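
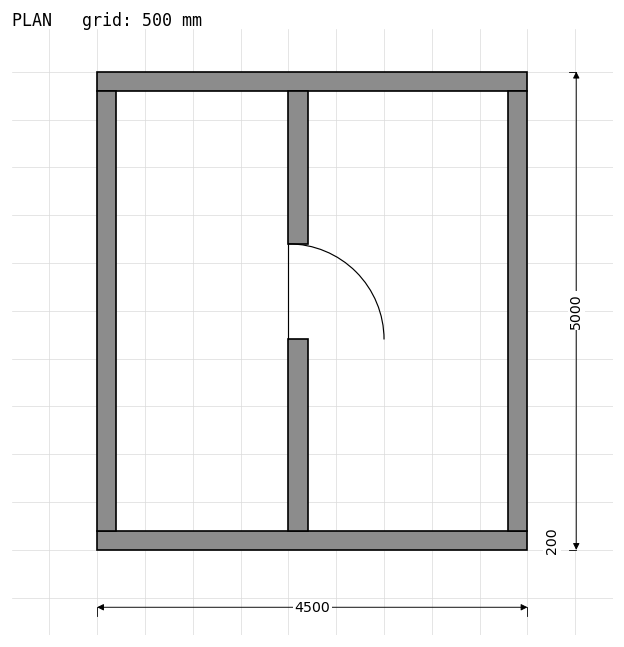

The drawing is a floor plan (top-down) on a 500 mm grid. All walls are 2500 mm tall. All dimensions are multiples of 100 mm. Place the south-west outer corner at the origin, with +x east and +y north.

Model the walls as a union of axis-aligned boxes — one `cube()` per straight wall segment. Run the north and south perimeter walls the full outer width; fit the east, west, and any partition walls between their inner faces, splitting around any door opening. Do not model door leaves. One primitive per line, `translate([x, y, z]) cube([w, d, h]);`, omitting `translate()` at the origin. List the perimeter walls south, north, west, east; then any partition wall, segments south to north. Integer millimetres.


cube([4500, 200, 2500]);
translate([0, 4800, 0]) cube([4500, 200, 2500]);
translate([0, 200, 0]) cube([200, 4600, 2500]);
translate([4300, 200, 0]) cube([200, 4600, 2500]);
translate([2000, 200, 0]) cube([200, 2000, 2500]);
translate([2000, 3200, 0]) cube([200, 1600, 2500]);


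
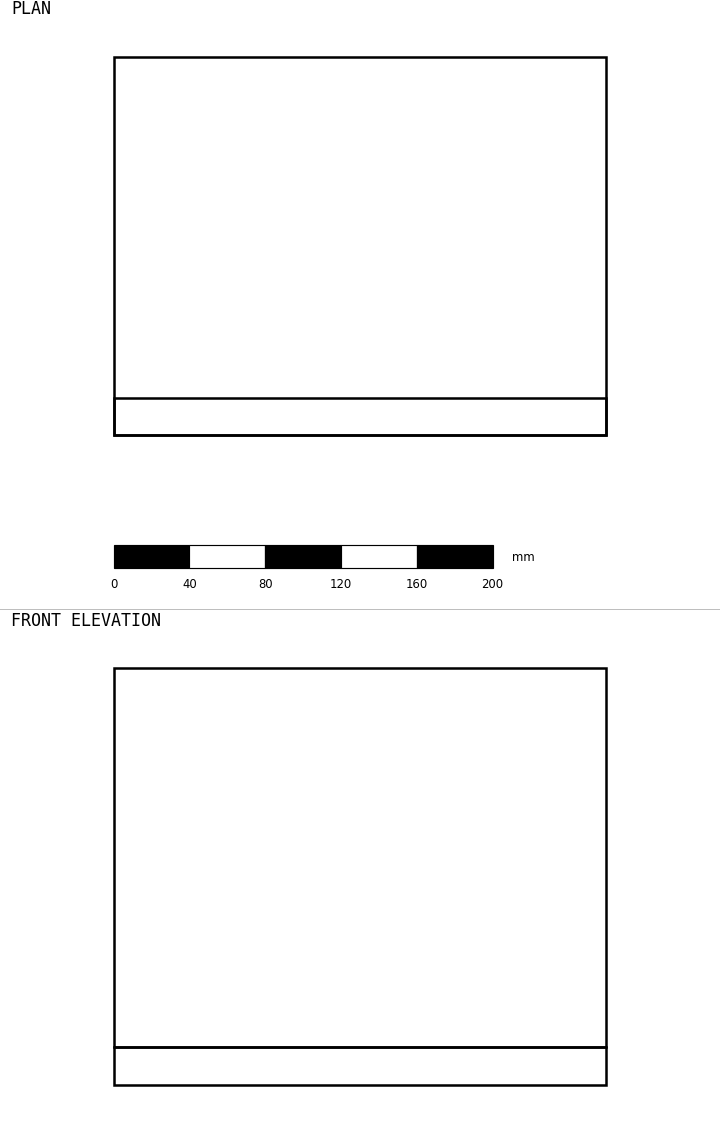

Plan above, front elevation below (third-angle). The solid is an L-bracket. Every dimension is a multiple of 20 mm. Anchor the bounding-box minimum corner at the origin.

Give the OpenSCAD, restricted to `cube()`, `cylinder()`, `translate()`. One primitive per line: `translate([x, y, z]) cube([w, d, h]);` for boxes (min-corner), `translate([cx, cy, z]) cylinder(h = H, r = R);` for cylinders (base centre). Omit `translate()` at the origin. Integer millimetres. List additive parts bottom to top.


cube([260, 200, 20]);
translate([0, 0, 20]) cube([260, 20, 200]);


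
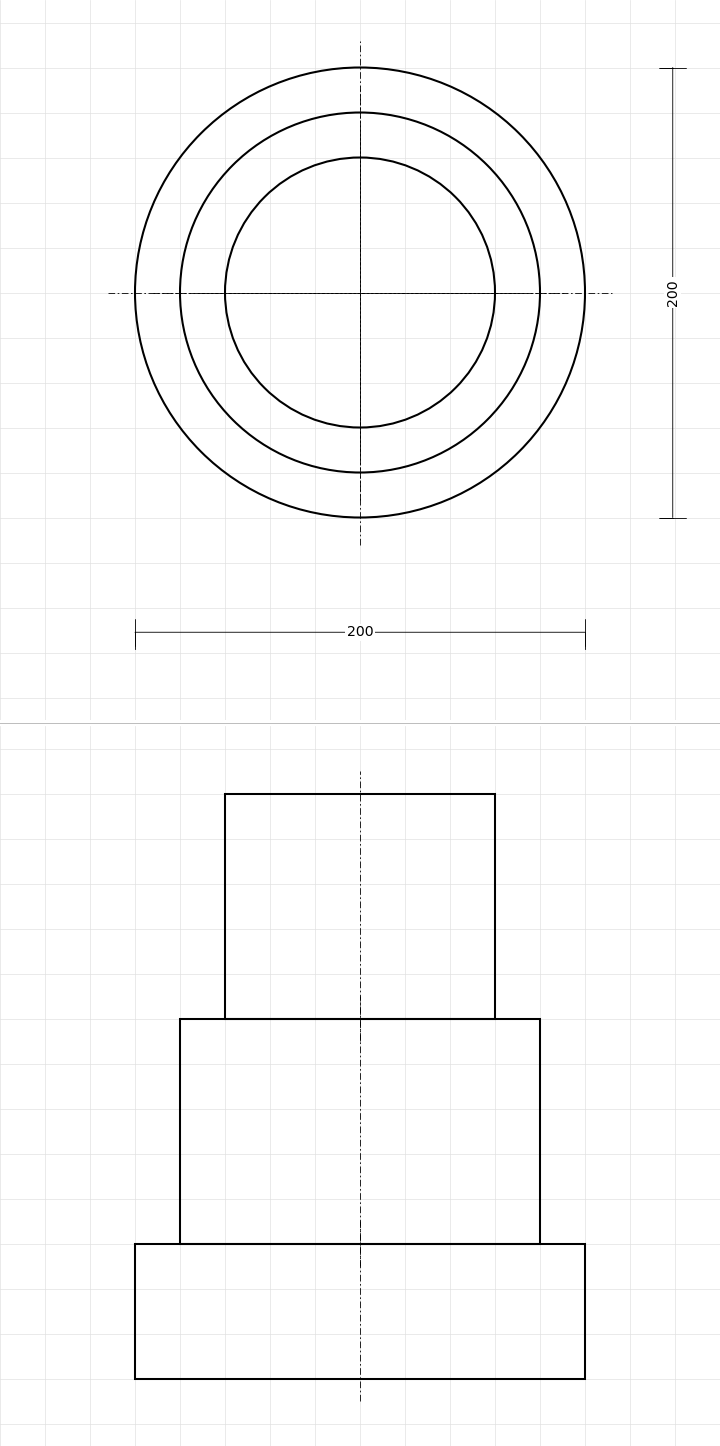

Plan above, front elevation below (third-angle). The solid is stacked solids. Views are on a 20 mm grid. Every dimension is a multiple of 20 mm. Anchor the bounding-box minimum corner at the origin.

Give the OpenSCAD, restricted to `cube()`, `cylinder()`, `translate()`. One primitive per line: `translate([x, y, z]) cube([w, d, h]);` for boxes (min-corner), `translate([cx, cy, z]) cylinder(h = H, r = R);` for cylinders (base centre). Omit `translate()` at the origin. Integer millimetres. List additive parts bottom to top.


translate([100, 100, 0]) cylinder(h = 60, r = 100);
translate([100, 100, 60]) cylinder(h = 100, r = 80);
translate([100, 100, 160]) cylinder(h = 100, r = 60);


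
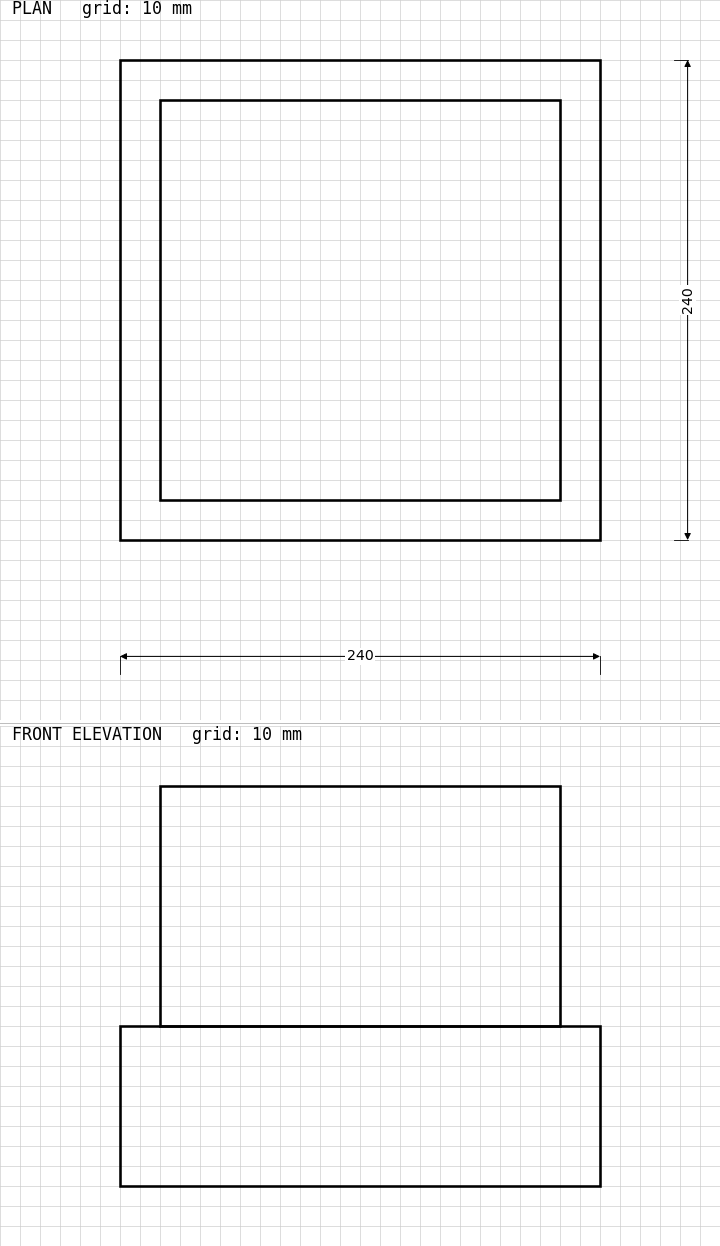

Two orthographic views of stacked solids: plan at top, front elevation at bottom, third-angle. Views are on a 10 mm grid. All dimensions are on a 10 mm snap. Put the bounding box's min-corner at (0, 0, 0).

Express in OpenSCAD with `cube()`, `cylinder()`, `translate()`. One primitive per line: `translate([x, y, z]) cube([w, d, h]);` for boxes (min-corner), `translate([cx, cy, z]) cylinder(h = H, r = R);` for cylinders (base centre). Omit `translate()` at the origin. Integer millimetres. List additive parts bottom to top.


cube([240, 240, 80]);
translate([20, 20, 80]) cube([200, 200, 120]);


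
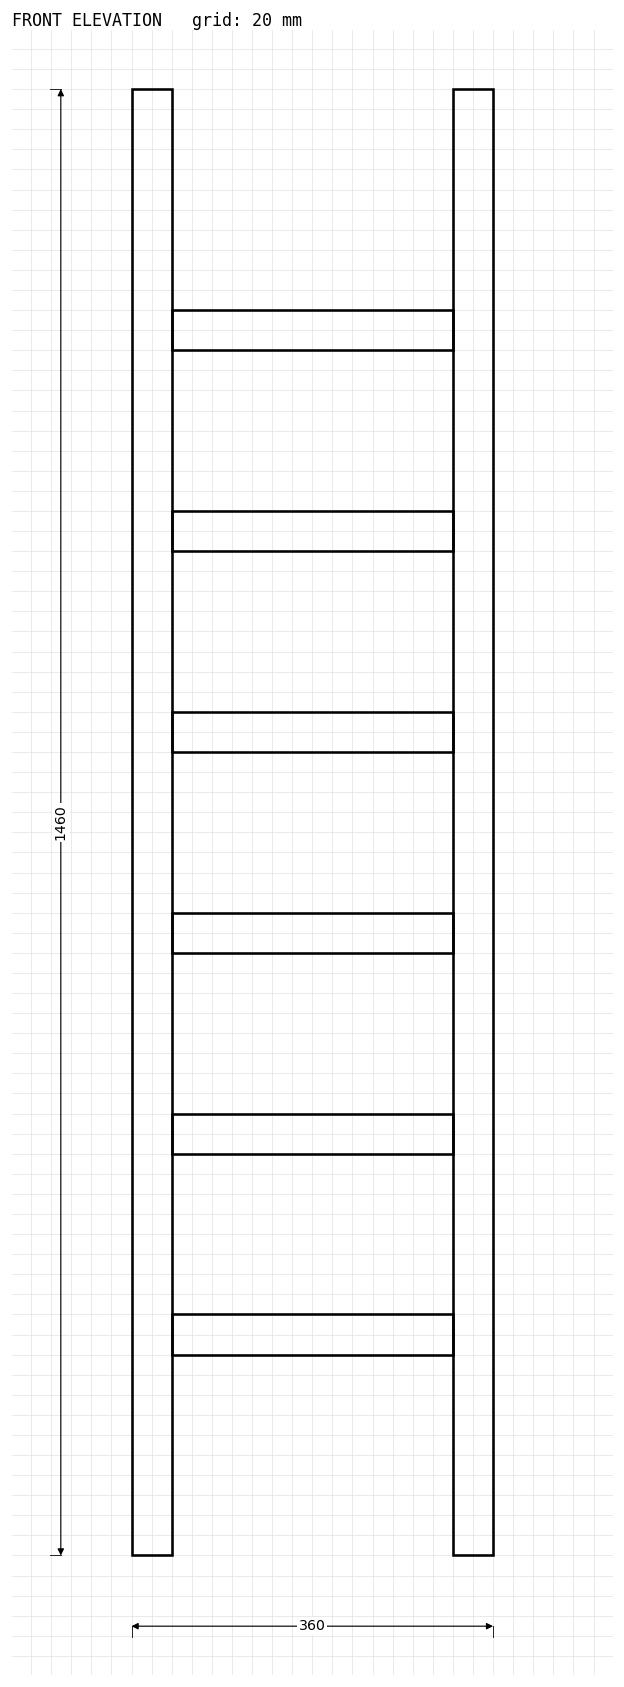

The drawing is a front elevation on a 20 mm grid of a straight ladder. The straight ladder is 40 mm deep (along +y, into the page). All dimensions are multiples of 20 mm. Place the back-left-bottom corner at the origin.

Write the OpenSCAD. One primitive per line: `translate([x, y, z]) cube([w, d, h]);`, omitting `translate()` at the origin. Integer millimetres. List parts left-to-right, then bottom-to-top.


cube([40, 40, 1460]);
translate([40, 0, 200]) cube([280, 40, 40]);
translate([40, 0, 400]) cube([280, 40, 40]);
translate([40, 0, 600]) cube([280, 40, 40]);
translate([40, 0, 800]) cube([280, 40, 40]);
translate([40, 0, 1000]) cube([280, 40, 40]);
translate([40, 0, 1200]) cube([280, 40, 40]);
translate([320, 0, 0]) cube([40, 40, 1460]);


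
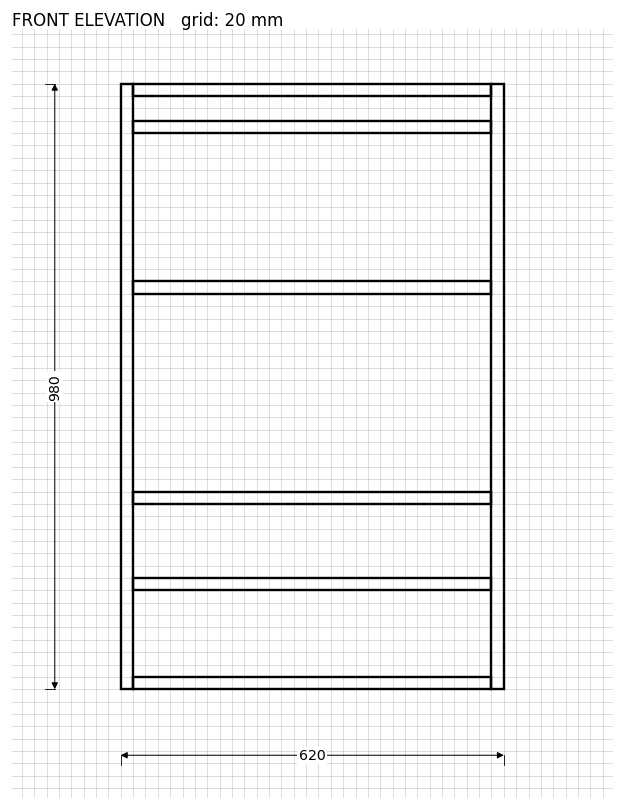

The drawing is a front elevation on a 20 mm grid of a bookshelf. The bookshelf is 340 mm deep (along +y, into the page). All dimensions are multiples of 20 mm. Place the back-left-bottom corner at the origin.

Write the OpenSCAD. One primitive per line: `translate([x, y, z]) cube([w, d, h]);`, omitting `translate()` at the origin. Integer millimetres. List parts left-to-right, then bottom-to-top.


cube([20, 340, 980]);
translate([20, 0, 0]) cube([580, 340, 20]);
translate([20, 0, 160]) cube([580, 340, 20]);
translate([20, 0, 300]) cube([580, 340, 20]);
translate([20, 0, 640]) cube([580, 340, 20]);
translate([20, 0, 900]) cube([580, 340, 20]);
translate([20, 0, 960]) cube([580, 340, 20]);
translate([600, 0, 0]) cube([20, 340, 980]);


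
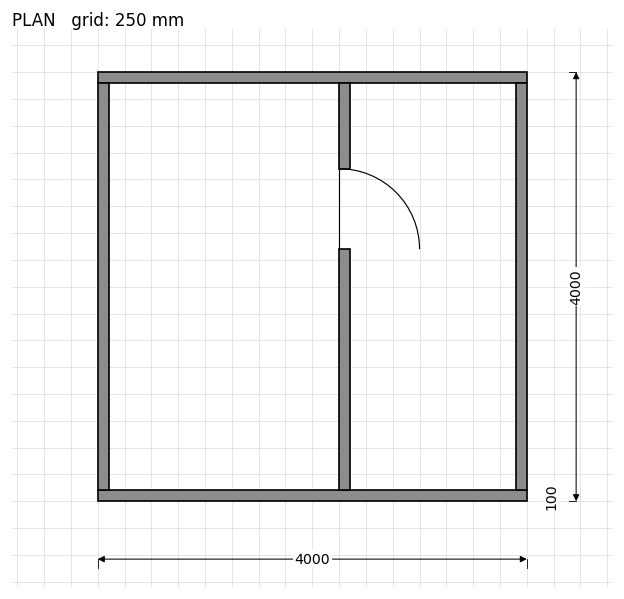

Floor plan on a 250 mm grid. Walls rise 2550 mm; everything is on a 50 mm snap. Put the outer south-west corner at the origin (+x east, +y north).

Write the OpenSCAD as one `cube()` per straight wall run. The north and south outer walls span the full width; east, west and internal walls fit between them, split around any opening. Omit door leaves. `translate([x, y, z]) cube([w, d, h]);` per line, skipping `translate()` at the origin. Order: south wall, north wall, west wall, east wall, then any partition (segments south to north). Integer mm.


cube([4000, 100, 2550]);
translate([0, 3900, 0]) cube([4000, 100, 2550]);
translate([0, 100, 0]) cube([100, 3800, 2550]);
translate([3900, 100, 0]) cube([100, 3800, 2550]);
translate([2250, 100, 0]) cube([100, 2250, 2550]);
translate([2250, 3100, 0]) cube([100, 800, 2550]);


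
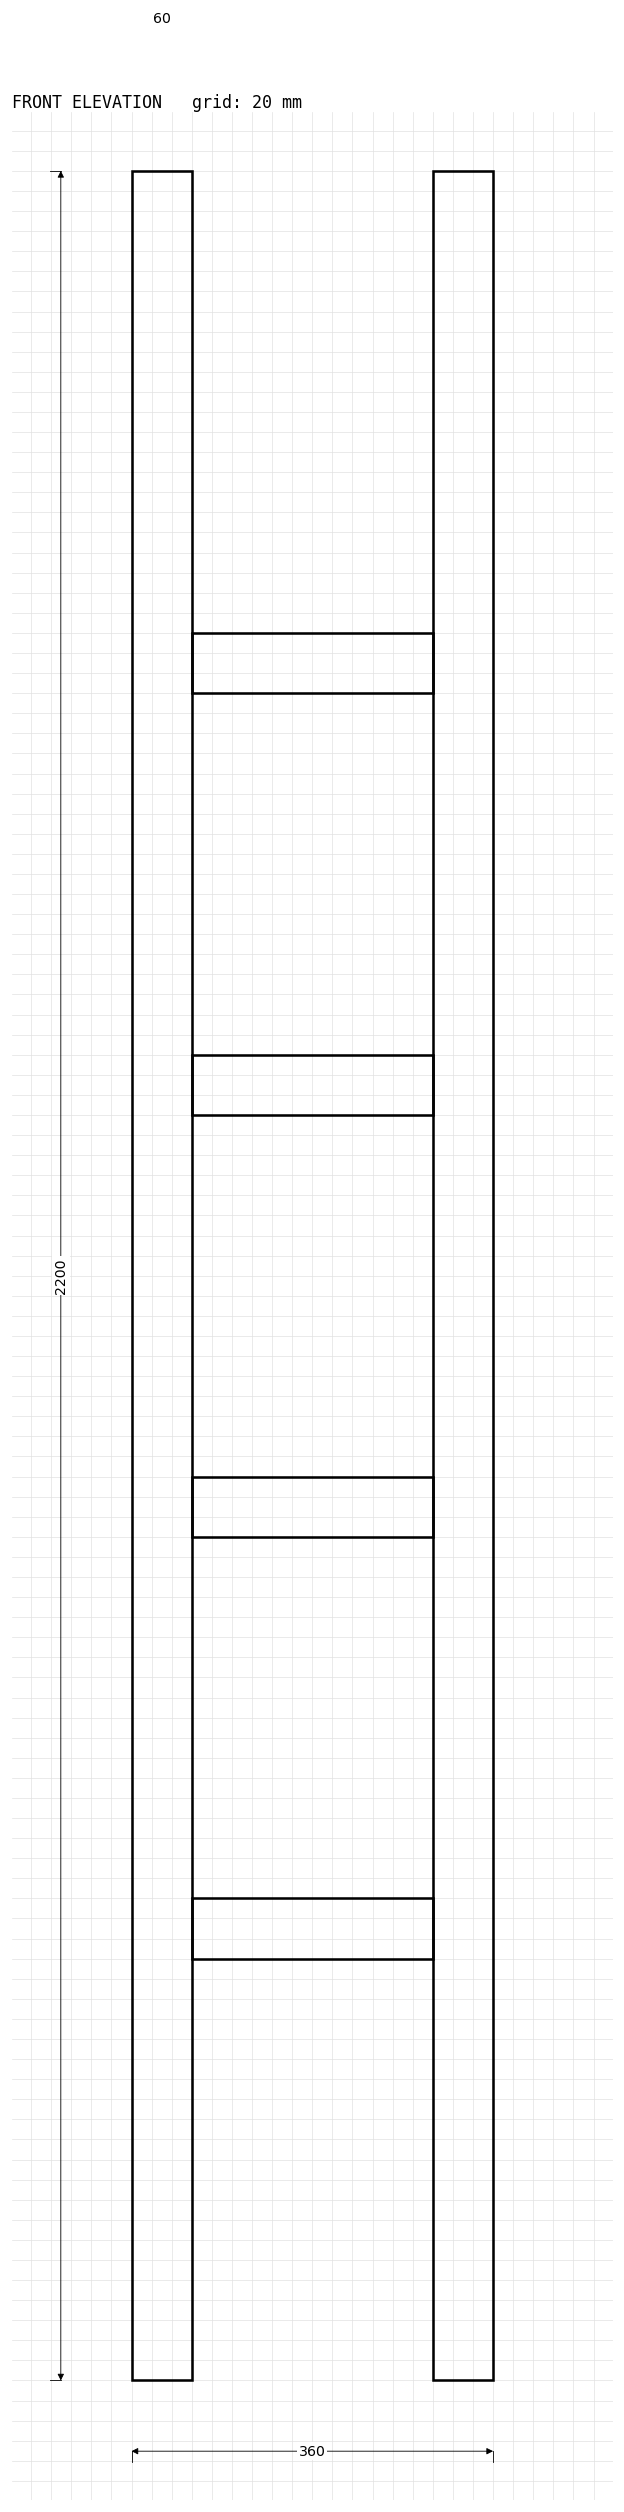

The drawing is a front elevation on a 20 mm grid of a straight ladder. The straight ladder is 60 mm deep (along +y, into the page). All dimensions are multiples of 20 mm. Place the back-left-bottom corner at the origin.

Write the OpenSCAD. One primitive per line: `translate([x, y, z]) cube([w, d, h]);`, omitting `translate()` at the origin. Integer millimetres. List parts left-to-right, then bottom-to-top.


cube([60, 60, 2200]);
translate([60, 0, 420]) cube([240, 60, 60]);
translate([60, 0, 840]) cube([240, 60, 60]);
translate([60, 0, 1260]) cube([240, 60, 60]);
translate([60, 0, 1680]) cube([240, 60, 60]);
translate([300, 0, 0]) cube([60, 60, 2200]);


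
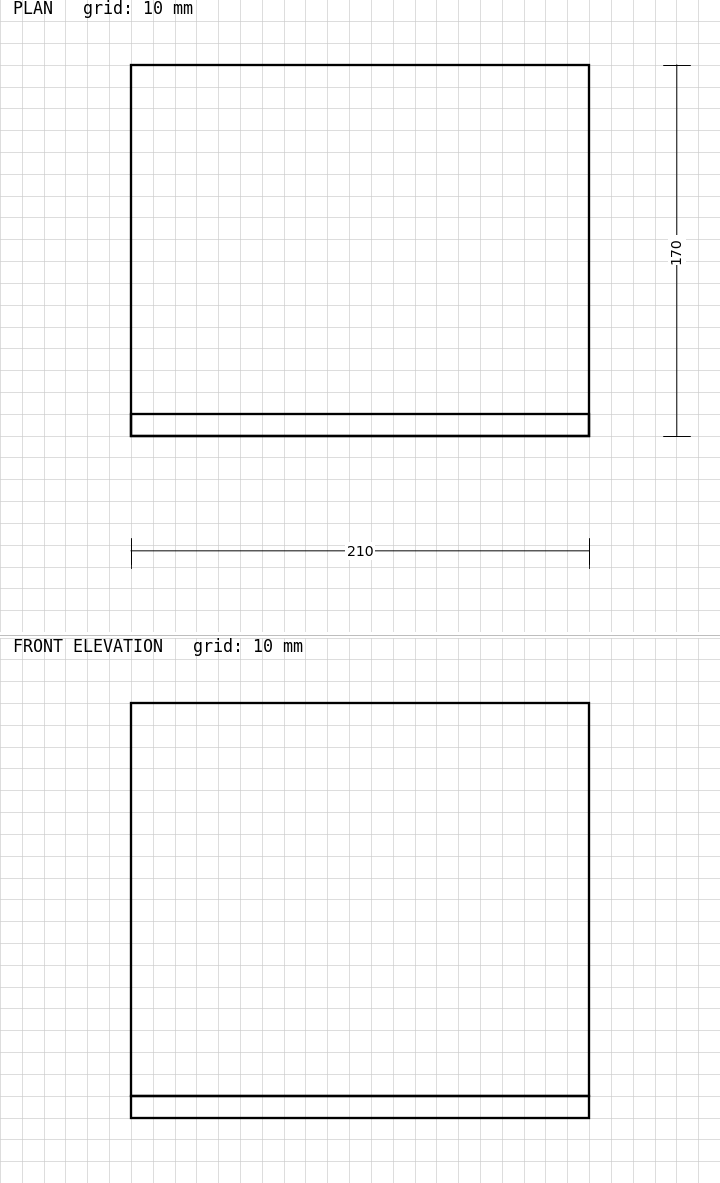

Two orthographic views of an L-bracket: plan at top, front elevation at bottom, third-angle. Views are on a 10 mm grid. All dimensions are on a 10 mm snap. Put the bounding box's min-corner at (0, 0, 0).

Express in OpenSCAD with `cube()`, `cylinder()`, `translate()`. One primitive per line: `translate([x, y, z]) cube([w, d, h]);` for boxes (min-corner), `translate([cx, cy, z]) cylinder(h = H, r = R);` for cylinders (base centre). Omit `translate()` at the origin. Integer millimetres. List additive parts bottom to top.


cube([210, 170, 10]);
translate([0, 0, 10]) cube([210, 10, 180]);


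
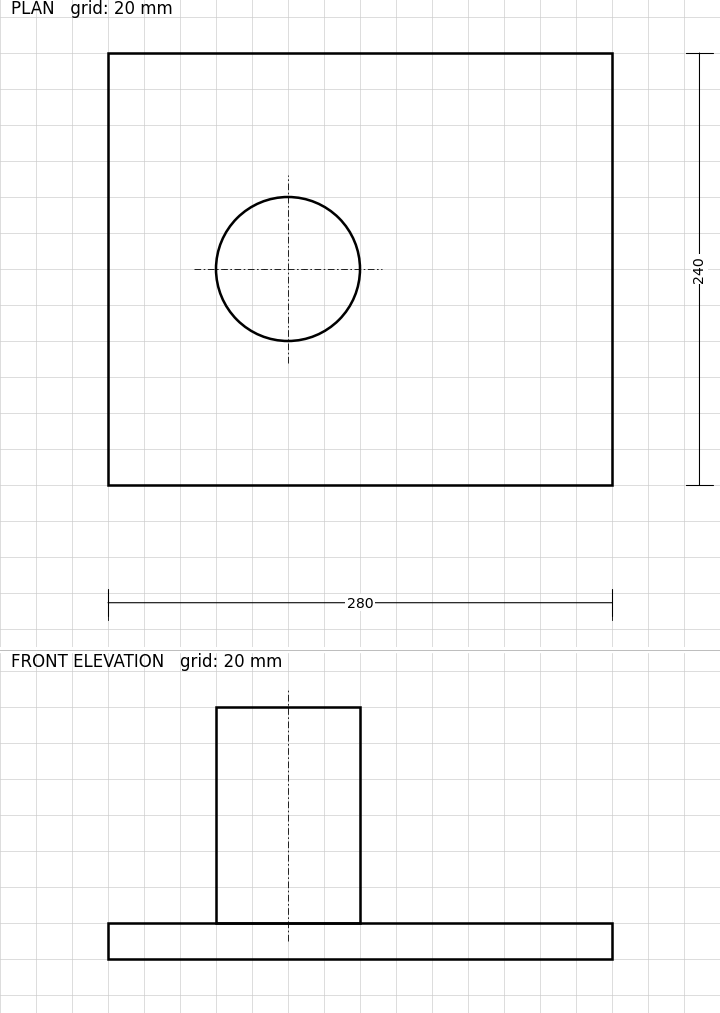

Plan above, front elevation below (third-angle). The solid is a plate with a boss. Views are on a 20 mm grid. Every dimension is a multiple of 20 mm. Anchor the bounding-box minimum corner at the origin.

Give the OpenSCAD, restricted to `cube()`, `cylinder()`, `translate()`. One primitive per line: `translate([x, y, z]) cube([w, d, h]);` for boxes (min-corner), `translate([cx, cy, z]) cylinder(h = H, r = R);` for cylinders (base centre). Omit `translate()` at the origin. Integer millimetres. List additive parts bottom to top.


cube([280, 240, 20]);
translate([100, 120, 20]) cylinder(h = 120, r = 40);


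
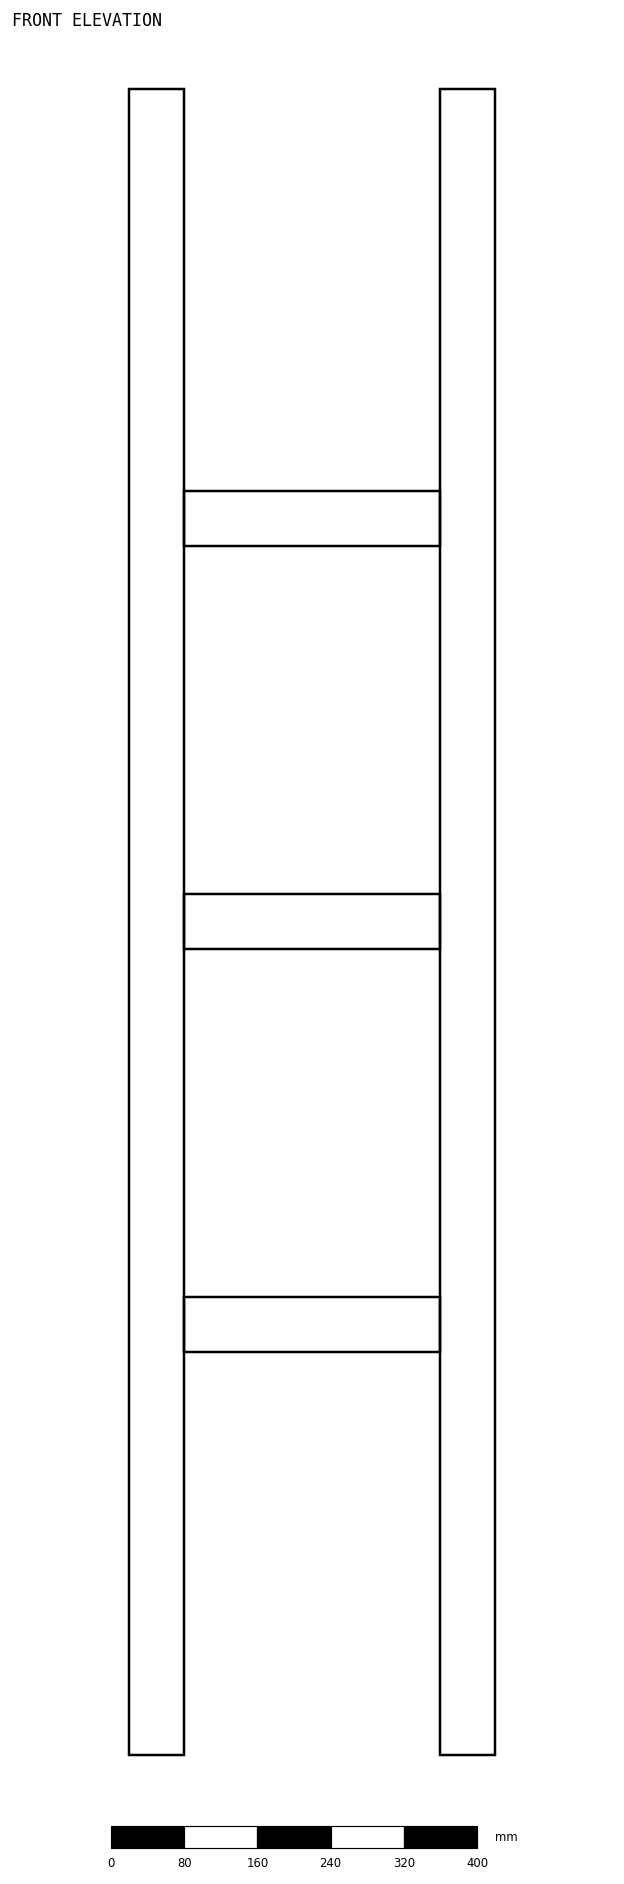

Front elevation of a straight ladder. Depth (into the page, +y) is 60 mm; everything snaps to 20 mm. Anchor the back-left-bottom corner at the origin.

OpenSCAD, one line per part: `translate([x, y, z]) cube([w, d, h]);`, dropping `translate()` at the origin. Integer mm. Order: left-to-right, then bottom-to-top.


cube([60, 60, 1820]);
translate([60, 0, 440]) cube([280, 60, 60]);
translate([60, 0, 880]) cube([280, 60, 60]);
translate([60, 0, 1320]) cube([280, 60, 60]);
translate([340, 0, 0]) cube([60, 60, 1820]);


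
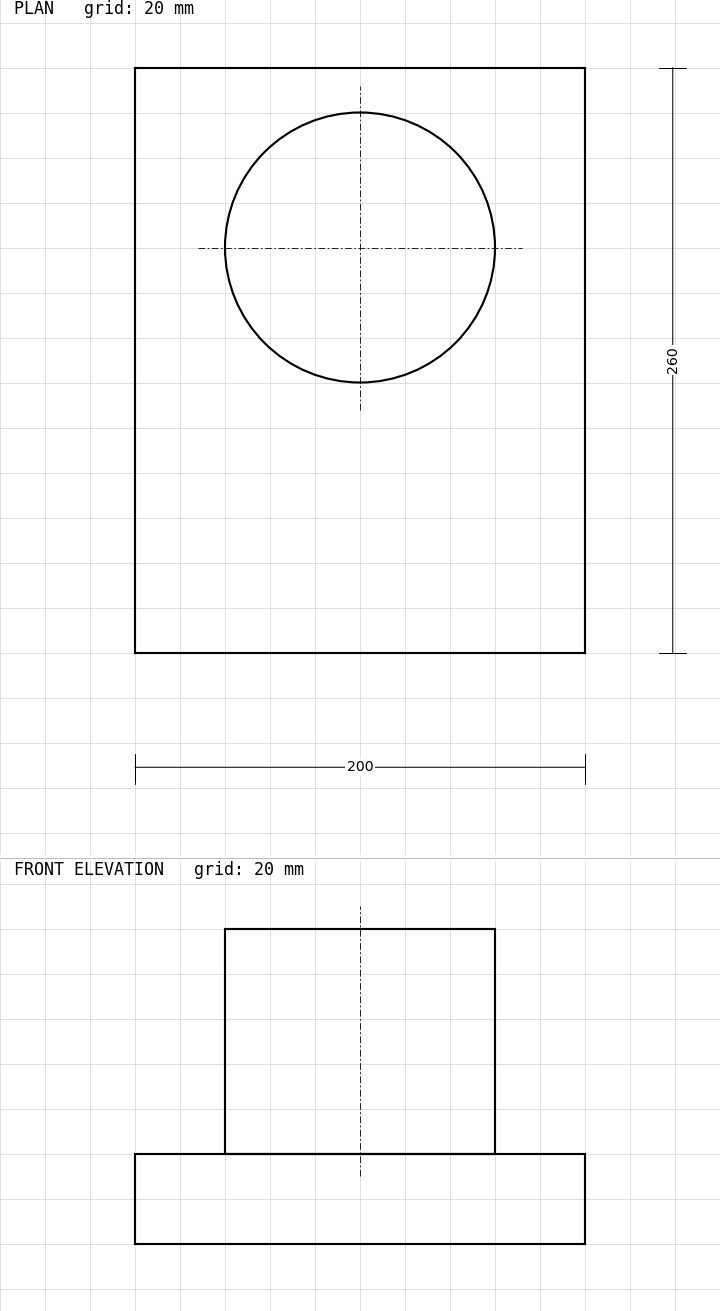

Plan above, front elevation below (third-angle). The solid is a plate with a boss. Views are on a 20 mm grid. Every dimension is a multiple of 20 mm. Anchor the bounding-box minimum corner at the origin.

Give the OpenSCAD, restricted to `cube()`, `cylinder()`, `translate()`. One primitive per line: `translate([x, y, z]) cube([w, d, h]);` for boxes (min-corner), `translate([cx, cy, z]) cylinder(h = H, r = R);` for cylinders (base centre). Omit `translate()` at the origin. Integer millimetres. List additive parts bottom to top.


cube([200, 260, 40]);
translate([100, 180, 40]) cylinder(h = 100, r = 60);


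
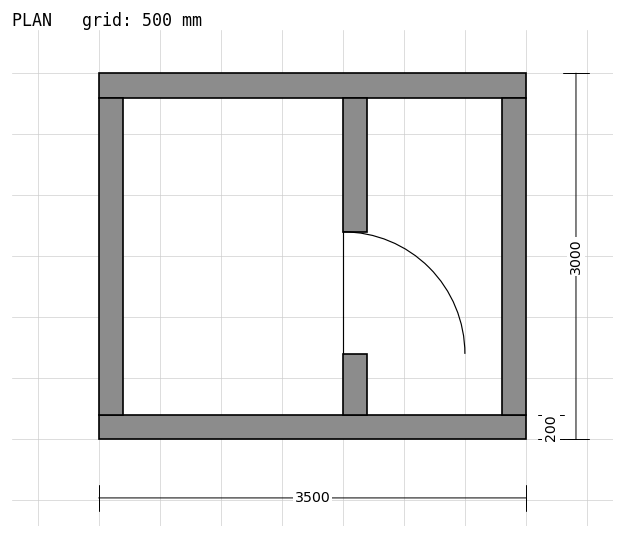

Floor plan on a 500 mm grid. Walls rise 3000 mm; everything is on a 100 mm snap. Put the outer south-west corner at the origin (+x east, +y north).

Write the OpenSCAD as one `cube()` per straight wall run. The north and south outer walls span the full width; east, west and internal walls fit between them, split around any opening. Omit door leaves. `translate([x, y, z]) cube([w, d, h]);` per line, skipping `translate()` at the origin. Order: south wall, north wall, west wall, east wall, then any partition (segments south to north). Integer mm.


cube([3500, 200, 3000]);
translate([0, 2800, 0]) cube([3500, 200, 3000]);
translate([0, 200, 0]) cube([200, 2600, 3000]);
translate([3300, 200, 0]) cube([200, 2600, 3000]);
translate([2000, 200, 0]) cube([200, 500, 3000]);
translate([2000, 1700, 0]) cube([200, 1100, 3000]);


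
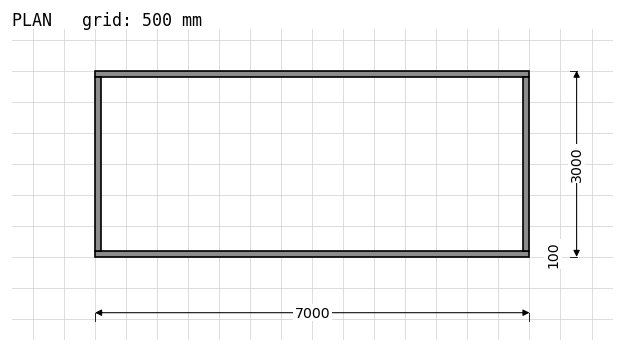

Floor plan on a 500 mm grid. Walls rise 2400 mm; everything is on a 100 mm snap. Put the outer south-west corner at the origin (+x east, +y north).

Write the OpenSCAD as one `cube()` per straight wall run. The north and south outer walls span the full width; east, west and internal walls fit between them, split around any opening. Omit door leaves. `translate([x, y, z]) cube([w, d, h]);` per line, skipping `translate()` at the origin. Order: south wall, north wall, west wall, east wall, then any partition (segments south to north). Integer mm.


cube([7000, 100, 2400]);
translate([0, 2900, 0]) cube([7000, 100, 2400]);
translate([0, 100, 0]) cube([100, 2800, 2400]);
translate([6900, 100, 0]) cube([100, 2800, 2400]);


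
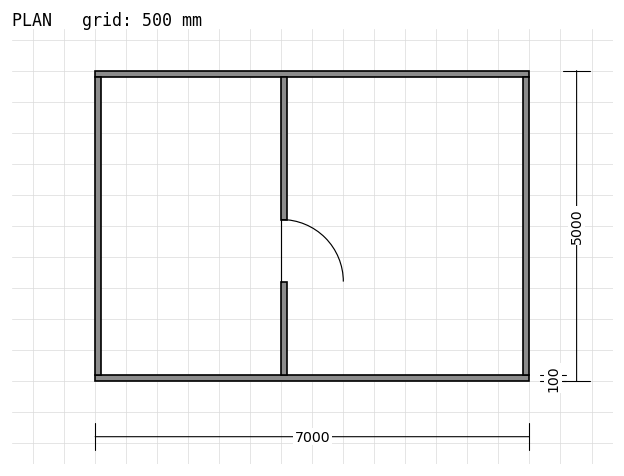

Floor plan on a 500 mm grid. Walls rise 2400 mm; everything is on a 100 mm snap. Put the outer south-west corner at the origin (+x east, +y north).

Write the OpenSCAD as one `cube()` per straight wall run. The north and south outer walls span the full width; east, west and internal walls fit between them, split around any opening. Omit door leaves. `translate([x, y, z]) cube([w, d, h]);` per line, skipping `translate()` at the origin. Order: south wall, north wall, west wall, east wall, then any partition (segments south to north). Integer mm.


cube([7000, 100, 2400]);
translate([0, 4900, 0]) cube([7000, 100, 2400]);
translate([0, 100, 0]) cube([100, 4800, 2400]);
translate([6900, 100, 0]) cube([100, 4800, 2400]);
translate([3000, 100, 0]) cube([100, 1500, 2400]);
translate([3000, 2600, 0]) cube([100, 2300, 2400]);


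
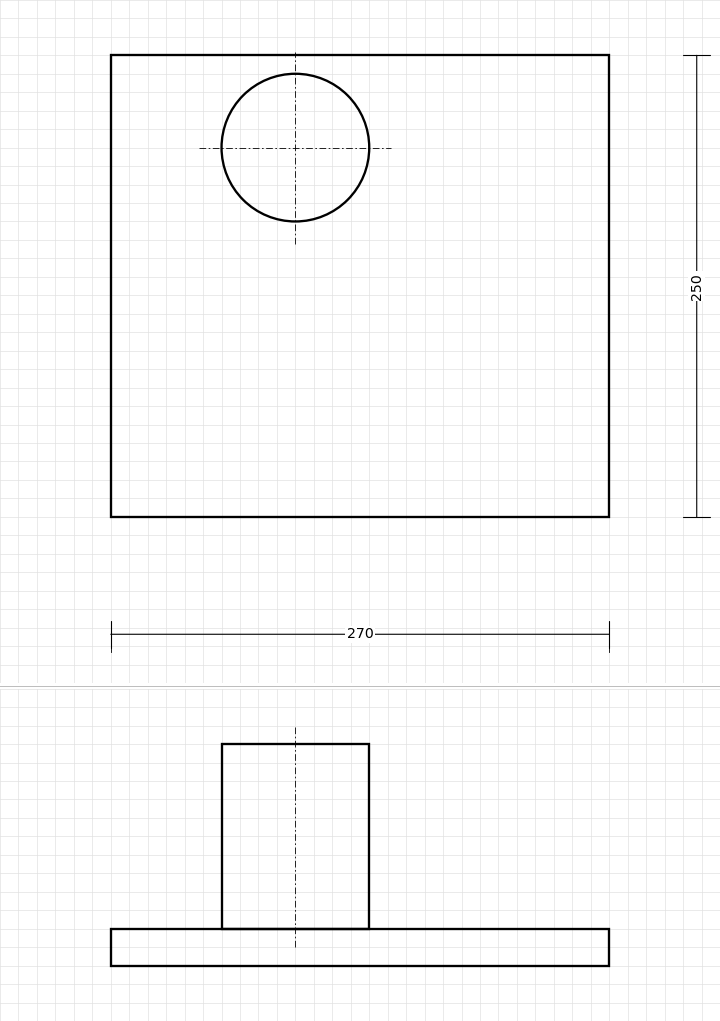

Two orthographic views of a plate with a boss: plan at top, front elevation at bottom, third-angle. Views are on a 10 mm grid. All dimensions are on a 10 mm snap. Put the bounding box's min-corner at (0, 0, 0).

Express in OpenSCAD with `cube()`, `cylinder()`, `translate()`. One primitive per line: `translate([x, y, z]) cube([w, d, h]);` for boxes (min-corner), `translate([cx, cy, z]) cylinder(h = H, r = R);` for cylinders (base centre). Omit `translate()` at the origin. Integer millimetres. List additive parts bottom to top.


cube([270, 250, 20]);
translate([100, 200, 20]) cylinder(h = 100, r = 40);


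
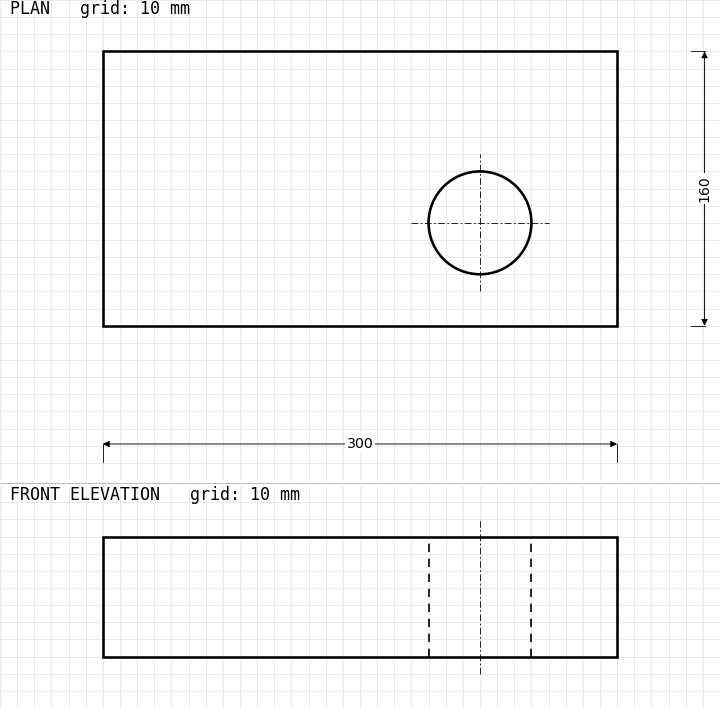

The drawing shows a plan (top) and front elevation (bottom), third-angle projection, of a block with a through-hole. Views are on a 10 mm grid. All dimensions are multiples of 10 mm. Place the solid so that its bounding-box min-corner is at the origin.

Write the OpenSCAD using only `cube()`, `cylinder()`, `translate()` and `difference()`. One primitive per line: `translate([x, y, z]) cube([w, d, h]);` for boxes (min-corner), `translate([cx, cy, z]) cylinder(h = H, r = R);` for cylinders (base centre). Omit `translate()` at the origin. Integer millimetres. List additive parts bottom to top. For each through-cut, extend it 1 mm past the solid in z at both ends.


difference() {
  cube([300, 160, 70]);
  translate([220, 60, -1]) cylinder(h = 72, r = 30);
}


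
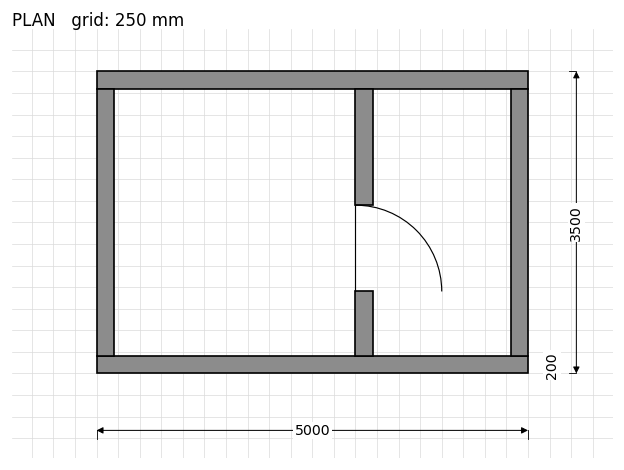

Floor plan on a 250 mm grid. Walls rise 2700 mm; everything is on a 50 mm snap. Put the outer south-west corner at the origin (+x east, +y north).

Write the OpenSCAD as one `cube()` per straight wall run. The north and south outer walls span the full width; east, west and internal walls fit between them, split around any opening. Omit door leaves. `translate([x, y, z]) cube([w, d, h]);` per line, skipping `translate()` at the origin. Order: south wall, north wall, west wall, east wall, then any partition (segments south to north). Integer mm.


cube([5000, 200, 2700]);
translate([0, 3300, 0]) cube([5000, 200, 2700]);
translate([0, 200, 0]) cube([200, 3100, 2700]);
translate([4800, 200, 0]) cube([200, 3100, 2700]);
translate([3000, 200, 0]) cube([200, 750, 2700]);
translate([3000, 1950, 0]) cube([200, 1350, 2700]);


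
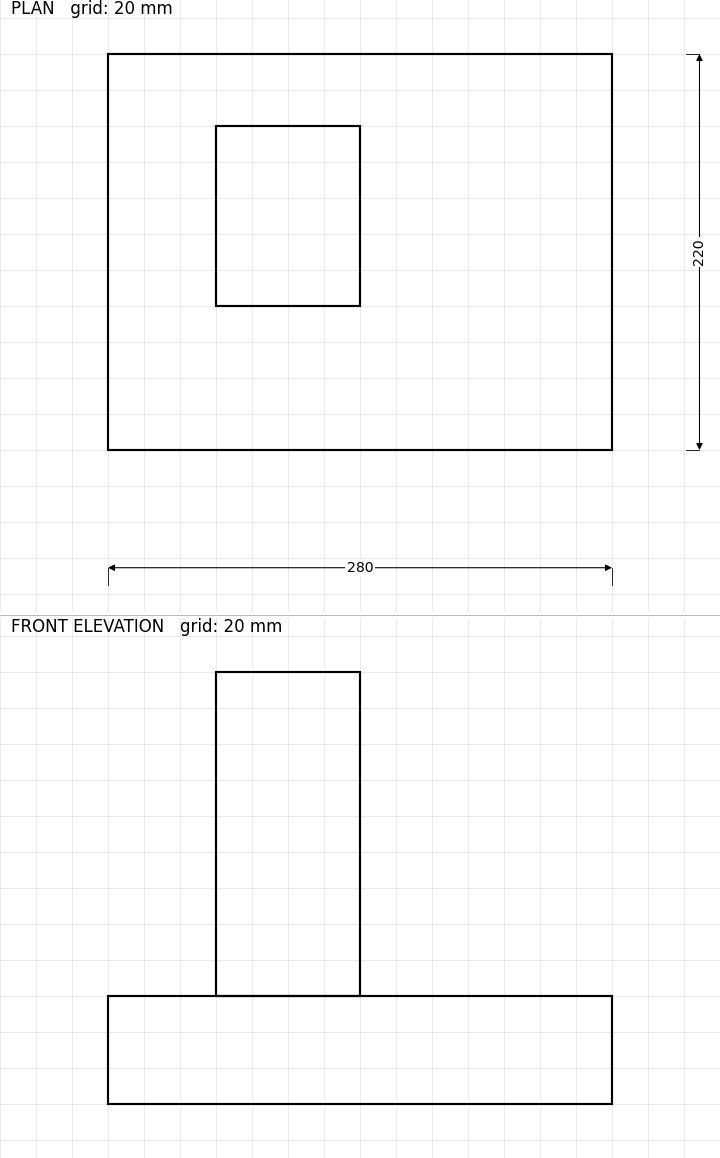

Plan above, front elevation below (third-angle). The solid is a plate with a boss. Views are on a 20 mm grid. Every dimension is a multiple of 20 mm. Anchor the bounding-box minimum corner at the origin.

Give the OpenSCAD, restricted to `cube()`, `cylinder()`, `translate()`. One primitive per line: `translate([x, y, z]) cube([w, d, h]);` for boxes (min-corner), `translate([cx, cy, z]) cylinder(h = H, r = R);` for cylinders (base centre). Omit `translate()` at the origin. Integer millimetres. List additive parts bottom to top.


cube([280, 220, 60]);
translate([60, 80, 60]) cube([80, 100, 180]);


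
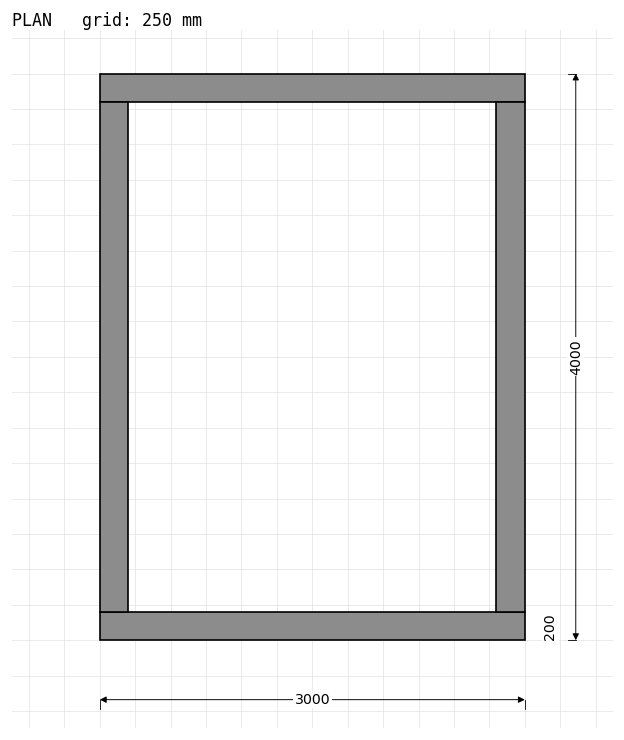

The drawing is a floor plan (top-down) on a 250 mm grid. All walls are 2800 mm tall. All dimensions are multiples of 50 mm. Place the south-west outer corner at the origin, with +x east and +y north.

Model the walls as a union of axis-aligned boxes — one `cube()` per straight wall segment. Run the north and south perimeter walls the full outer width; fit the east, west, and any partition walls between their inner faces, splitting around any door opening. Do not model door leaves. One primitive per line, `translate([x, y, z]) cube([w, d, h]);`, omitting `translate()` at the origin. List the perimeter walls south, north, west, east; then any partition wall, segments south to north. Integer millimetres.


cube([3000, 200, 2800]);
translate([0, 3800, 0]) cube([3000, 200, 2800]);
translate([0, 200, 0]) cube([200, 3600, 2800]);
translate([2800, 200, 0]) cube([200, 3600, 2800]);


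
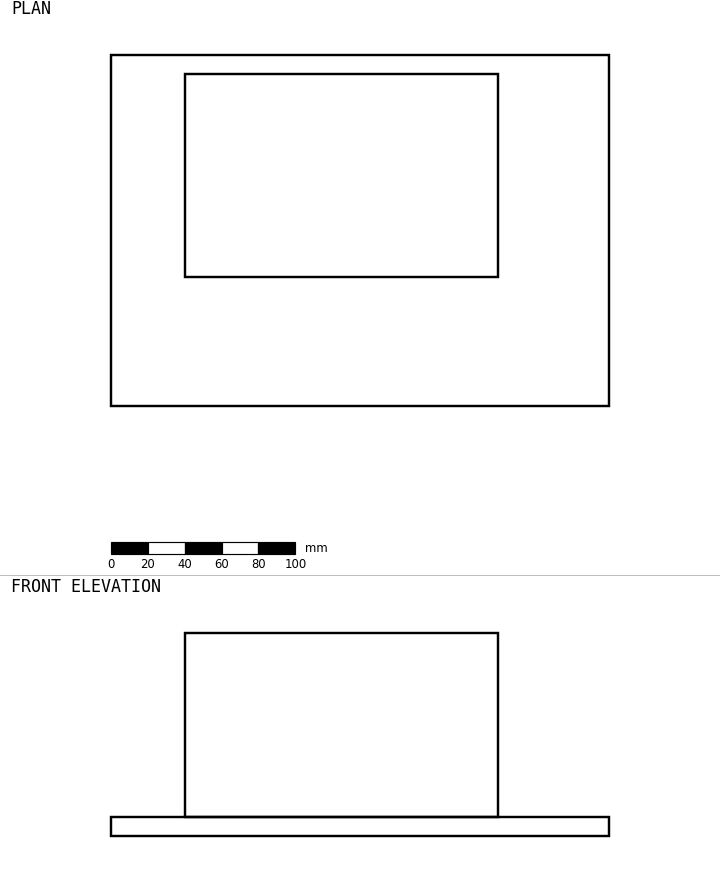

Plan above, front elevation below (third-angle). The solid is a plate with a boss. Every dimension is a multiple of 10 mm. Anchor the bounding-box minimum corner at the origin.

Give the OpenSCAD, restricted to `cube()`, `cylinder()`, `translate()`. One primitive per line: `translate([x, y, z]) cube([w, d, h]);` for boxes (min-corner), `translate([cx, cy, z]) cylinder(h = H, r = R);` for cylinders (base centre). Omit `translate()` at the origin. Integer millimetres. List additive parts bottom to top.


cube([270, 190, 10]);
translate([40, 70, 10]) cube([170, 110, 100]);


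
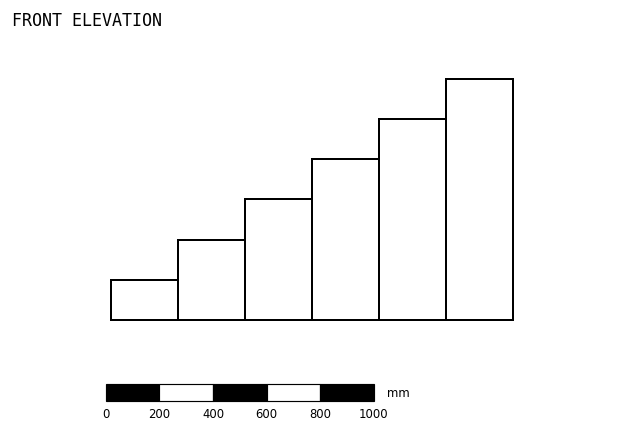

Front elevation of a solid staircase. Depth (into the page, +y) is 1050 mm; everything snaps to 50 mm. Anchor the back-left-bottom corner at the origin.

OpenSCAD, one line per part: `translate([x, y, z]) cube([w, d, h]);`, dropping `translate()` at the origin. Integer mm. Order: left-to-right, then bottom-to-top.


cube([250, 1050, 150]);
translate([250, 0, 0]) cube([250, 1050, 300]);
translate([500, 0, 0]) cube([250, 1050, 450]);
translate([750, 0, 0]) cube([250, 1050, 600]);
translate([1000, 0, 0]) cube([250, 1050, 750]);
translate([1250, 0, 0]) cube([250, 1050, 900]);


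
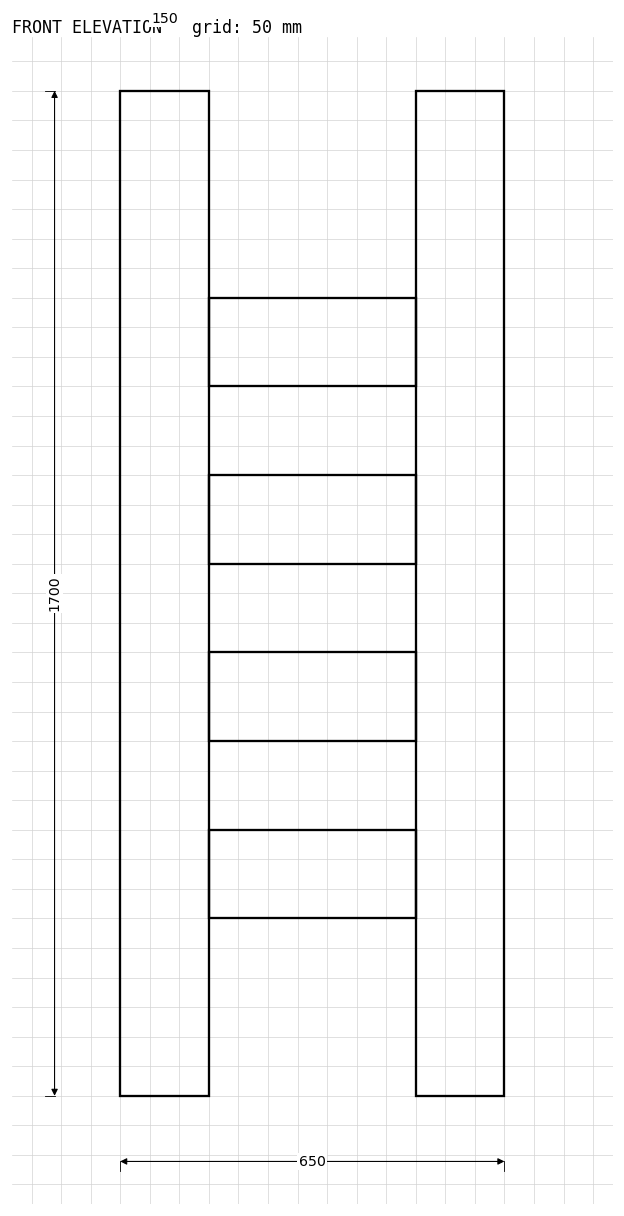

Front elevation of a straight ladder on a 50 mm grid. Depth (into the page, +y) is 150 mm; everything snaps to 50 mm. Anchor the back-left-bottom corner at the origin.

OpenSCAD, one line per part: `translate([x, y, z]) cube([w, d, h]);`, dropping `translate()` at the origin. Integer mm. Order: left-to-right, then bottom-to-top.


cube([150, 150, 1700]);
translate([150, 0, 300]) cube([350, 150, 150]);
translate([150, 0, 600]) cube([350, 150, 150]);
translate([150, 0, 900]) cube([350, 150, 150]);
translate([150, 0, 1200]) cube([350, 150, 150]);
translate([500, 0, 0]) cube([150, 150, 1700]);


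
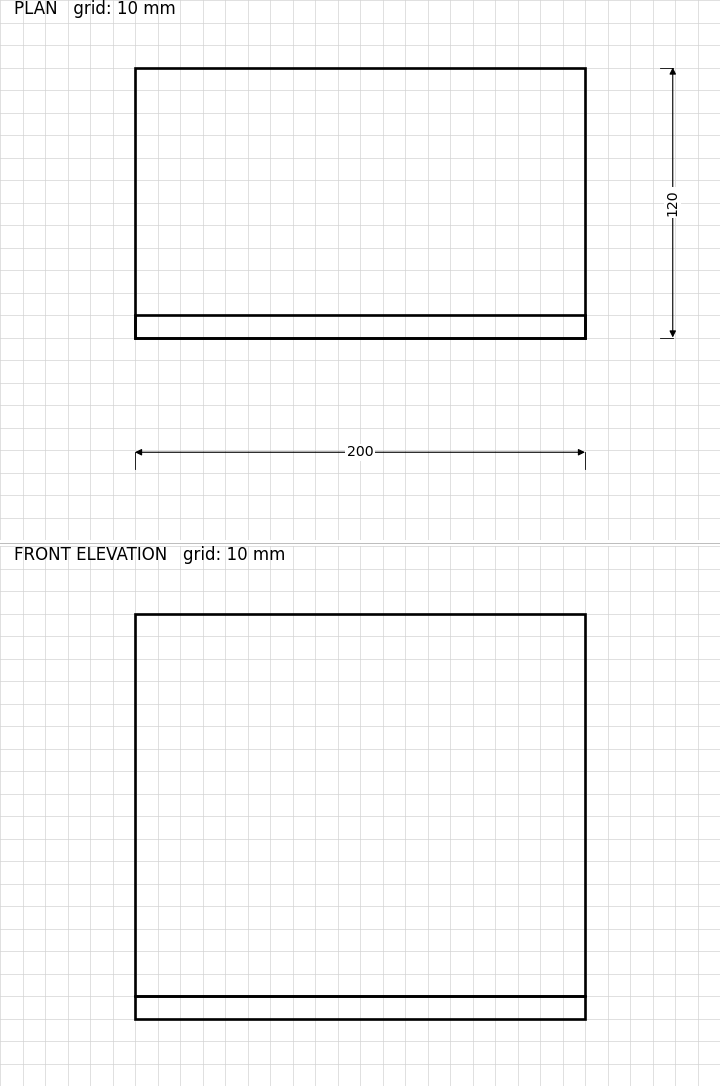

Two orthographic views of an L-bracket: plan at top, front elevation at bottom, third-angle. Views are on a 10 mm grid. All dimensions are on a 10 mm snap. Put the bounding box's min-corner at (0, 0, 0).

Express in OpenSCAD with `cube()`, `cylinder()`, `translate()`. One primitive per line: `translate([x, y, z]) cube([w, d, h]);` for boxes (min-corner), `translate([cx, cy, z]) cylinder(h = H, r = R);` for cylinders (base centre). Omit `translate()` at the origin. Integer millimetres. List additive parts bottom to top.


cube([200, 120, 10]);
translate([0, 0, 10]) cube([200, 10, 170]);


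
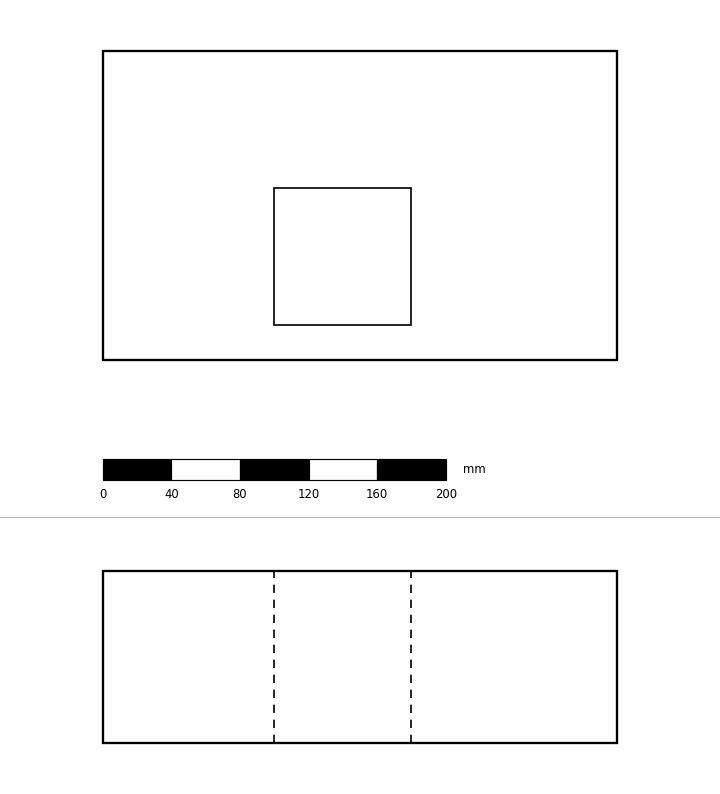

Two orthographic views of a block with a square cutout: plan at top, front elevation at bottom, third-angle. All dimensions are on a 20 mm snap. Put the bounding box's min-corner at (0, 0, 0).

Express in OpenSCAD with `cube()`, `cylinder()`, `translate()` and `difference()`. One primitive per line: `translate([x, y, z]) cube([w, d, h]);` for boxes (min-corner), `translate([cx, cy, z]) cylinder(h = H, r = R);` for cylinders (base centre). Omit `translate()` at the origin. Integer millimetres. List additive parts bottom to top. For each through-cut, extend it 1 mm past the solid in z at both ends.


difference() {
  cube([300, 180, 100]);
  translate([100, 20, -1]) cube([80, 80, 102]);
}


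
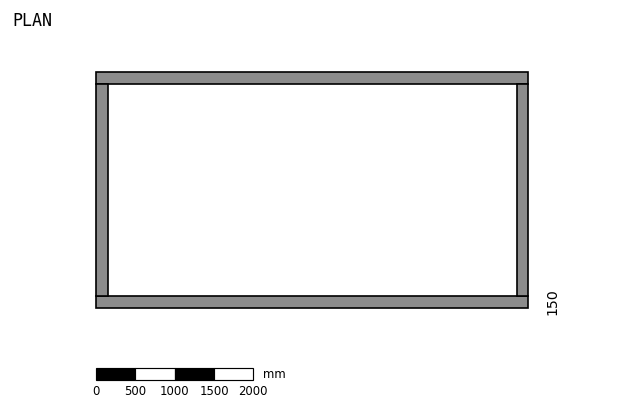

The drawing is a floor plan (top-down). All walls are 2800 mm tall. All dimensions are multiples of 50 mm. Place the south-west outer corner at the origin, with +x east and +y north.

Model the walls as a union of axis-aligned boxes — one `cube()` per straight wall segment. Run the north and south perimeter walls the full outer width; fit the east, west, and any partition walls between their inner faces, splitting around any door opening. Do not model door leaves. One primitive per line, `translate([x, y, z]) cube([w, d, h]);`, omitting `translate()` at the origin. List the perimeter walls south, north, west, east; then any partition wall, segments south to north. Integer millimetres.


cube([5500, 150, 2800]);
translate([0, 2850, 0]) cube([5500, 150, 2800]);
translate([0, 150, 0]) cube([150, 2700, 2800]);
translate([5350, 150, 0]) cube([150, 2700, 2800]);


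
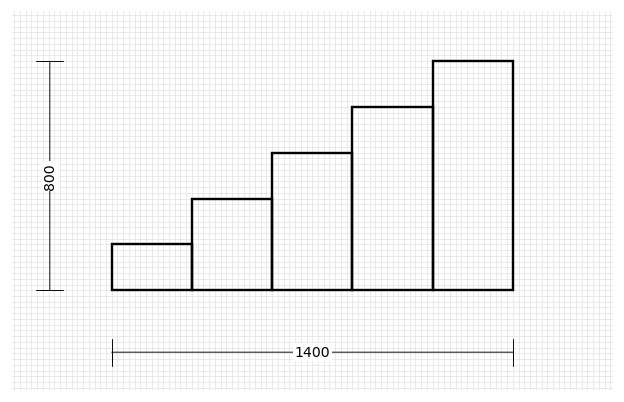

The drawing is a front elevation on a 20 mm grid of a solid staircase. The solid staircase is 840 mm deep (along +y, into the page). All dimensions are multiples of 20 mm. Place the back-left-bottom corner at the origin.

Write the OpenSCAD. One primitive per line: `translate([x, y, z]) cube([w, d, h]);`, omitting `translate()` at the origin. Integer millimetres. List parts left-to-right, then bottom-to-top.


cube([280, 840, 160]);
translate([280, 0, 0]) cube([280, 840, 320]);
translate([560, 0, 0]) cube([280, 840, 480]);
translate([840, 0, 0]) cube([280, 840, 640]);
translate([1120, 0, 0]) cube([280, 840, 800]);


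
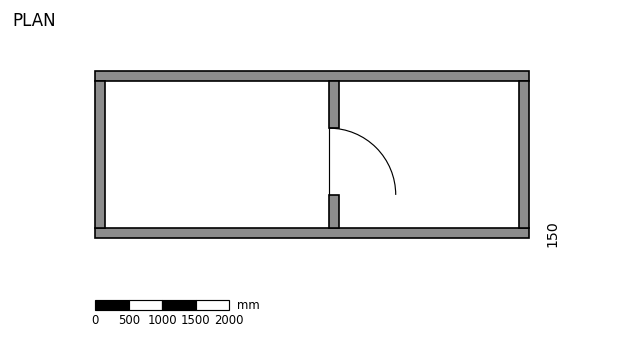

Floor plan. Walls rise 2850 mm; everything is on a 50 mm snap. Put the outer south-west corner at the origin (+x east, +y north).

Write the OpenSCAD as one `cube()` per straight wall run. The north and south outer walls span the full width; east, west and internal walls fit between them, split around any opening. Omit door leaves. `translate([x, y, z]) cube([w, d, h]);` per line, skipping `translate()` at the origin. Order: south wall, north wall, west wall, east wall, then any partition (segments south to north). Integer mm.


cube([6500, 150, 2850]);
translate([0, 2350, 0]) cube([6500, 150, 2850]);
translate([0, 150, 0]) cube([150, 2200, 2850]);
translate([6350, 150, 0]) cube([150, 2200, 2850]);
translate([3500, 150, 0]) cube([150, 500, 2850]);
translate([3500, 1650, 0]) cube([150, 700, 2850]);


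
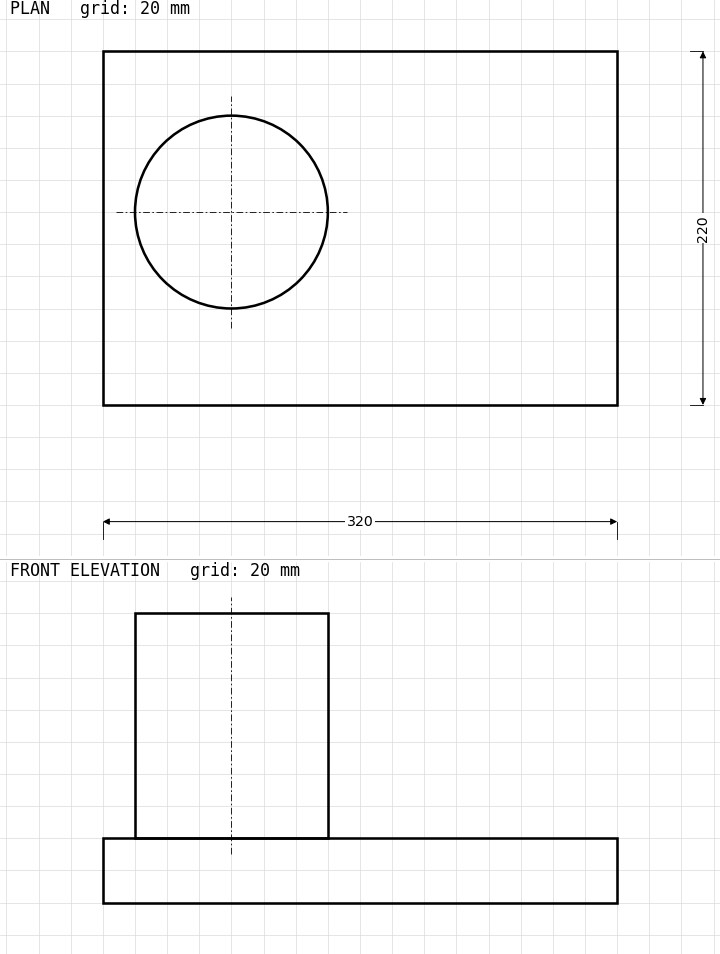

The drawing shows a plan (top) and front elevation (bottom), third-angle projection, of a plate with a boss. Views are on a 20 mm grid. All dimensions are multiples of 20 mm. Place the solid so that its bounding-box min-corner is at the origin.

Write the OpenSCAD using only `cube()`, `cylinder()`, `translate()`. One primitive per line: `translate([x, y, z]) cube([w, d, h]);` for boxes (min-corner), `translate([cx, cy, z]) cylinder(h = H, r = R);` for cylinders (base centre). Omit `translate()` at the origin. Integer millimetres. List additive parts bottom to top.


cube([320, 220, 40]);
translate([80, 120, 40]) cylinder(h = 140, r = 60);


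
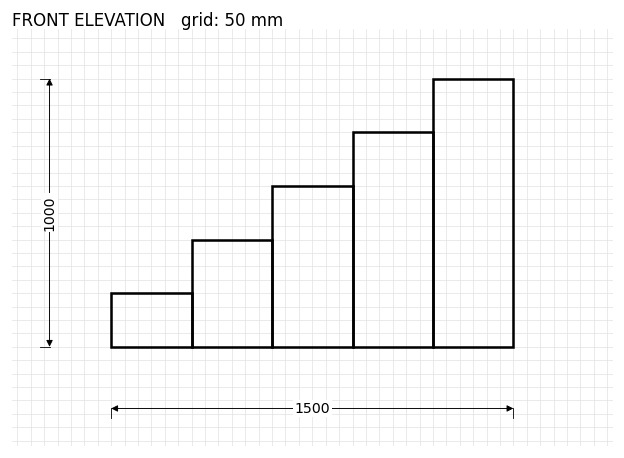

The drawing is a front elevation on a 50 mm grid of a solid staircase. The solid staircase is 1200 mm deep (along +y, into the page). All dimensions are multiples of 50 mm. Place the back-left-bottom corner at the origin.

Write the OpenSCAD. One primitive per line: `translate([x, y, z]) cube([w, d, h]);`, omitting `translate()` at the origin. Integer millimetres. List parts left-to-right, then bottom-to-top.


cube([300, 1200, 200]);
translate([300, 0, 0]) cube([300, 1200, 400]);
translate([600, 0, 0]) cube([300, 1200, 600]);
translate([900, 0, 0]) cube([300, 1200, 800]);
translate([1200, 0, 0]) cube([300, 1200, 1000]);


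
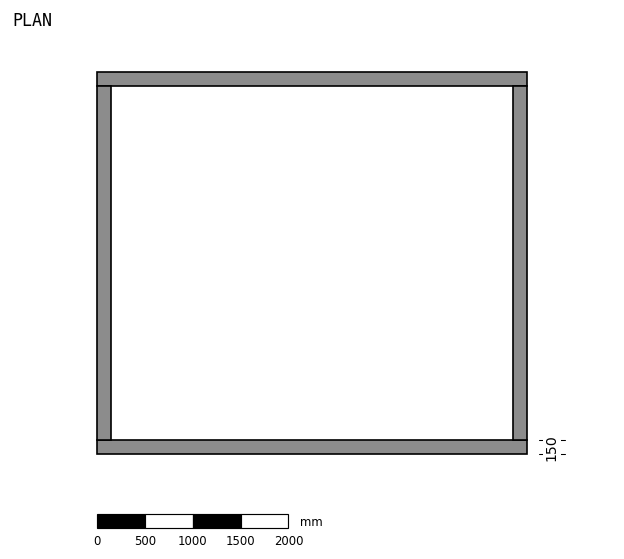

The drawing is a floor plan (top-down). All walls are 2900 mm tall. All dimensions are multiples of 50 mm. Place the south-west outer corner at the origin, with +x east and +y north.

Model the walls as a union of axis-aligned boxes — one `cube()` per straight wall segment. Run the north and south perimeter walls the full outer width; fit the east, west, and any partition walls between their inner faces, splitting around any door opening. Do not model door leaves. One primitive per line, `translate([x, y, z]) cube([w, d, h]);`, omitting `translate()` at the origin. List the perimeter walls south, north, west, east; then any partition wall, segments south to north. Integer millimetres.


cube([4500, 150, 2900]);
translate([0, 3850, 0]) cube([4500, 150, 2900]);
translate([0, 150, 0]) cube([150, 3700, 2900]);
translate([4350, 150, 0]) cube([150, 3700, 2900]);


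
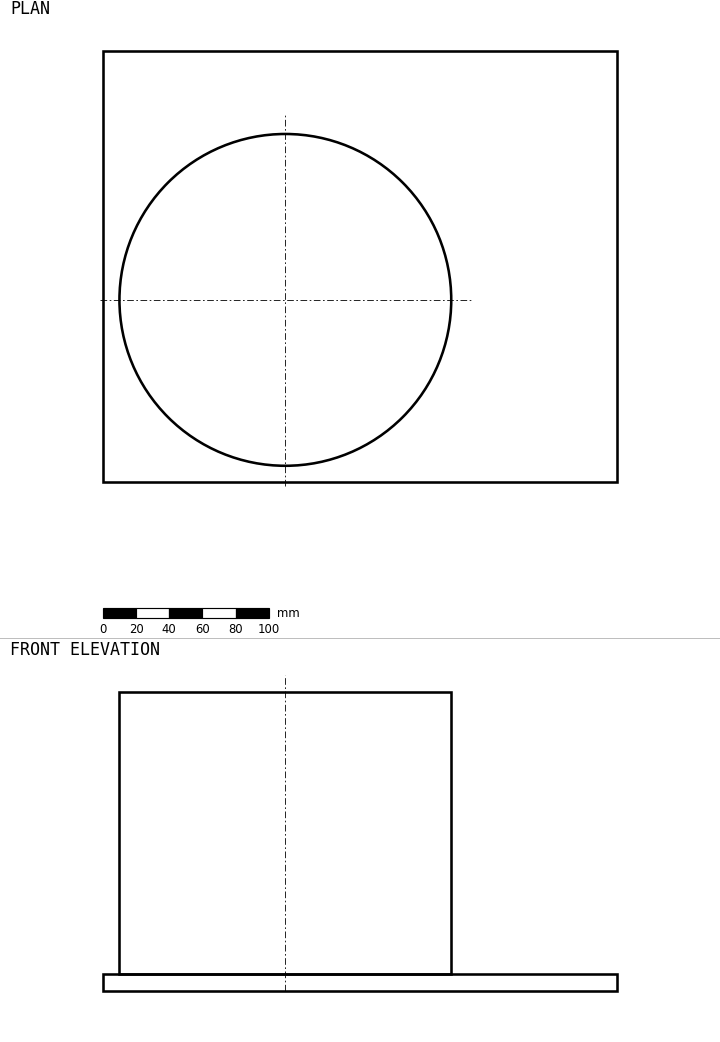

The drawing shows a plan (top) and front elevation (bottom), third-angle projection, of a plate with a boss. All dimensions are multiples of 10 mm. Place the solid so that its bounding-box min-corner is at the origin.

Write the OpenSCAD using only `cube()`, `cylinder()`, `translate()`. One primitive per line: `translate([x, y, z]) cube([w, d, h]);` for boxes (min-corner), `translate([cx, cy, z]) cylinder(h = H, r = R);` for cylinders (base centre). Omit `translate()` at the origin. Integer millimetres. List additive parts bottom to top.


cube([310, 260, 10]);
translate([110, 110, 10]) cylinder(h = 170, r = 100);


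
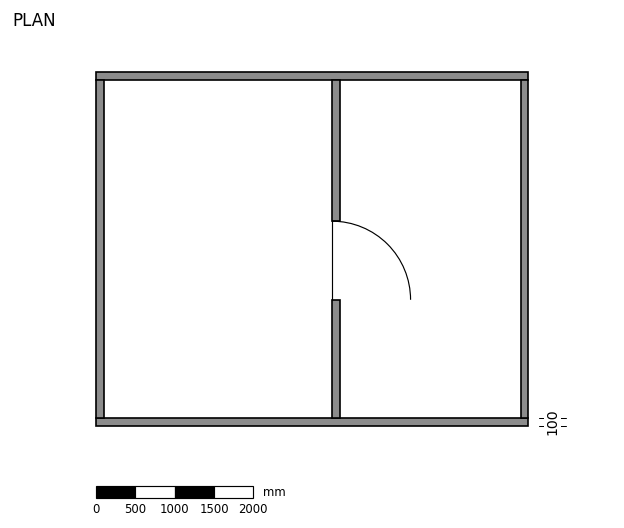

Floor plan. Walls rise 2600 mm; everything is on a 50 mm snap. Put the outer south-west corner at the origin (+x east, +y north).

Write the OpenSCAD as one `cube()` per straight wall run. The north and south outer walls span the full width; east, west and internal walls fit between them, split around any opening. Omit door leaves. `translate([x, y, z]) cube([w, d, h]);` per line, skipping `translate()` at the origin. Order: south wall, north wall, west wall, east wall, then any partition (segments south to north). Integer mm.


cube([5500, 100, 2600]);
translate([0, 4400, 0]) cube([5500, 100, 2600]);
translate([0, 100, 0]) cube([100, 4300, 2600]);
translate([5400, 100, 0]) cube([100, 4300, 2600]);
translate([3000, 100, 0]) cube([100, 1500, 2600]);
translate([3000, 2600, 0]) cube([100, 1800, 2600]);


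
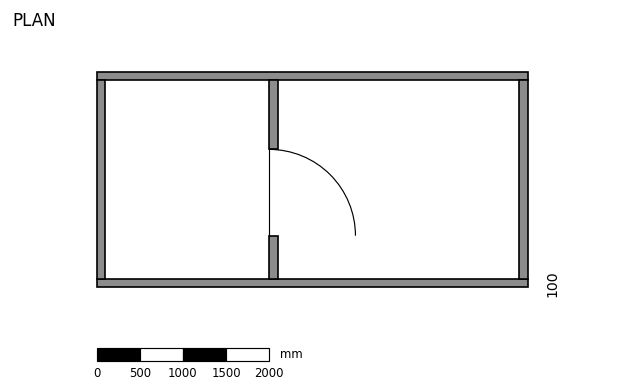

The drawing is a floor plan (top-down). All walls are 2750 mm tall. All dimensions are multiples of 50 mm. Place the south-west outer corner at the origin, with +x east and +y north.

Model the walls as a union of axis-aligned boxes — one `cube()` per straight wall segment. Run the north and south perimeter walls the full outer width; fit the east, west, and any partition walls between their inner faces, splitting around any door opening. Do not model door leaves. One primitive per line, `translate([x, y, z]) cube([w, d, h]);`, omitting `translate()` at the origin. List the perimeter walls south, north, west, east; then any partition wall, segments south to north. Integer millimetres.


cube([5000, 100, 2750]);
translate([0, 2400, 0]) cube([5000, 100, 2750]);
translate([0, 100, 0]) cube([100, 2300, 2750]);
translate([4900, 100, 0]) cube([100, 2300, 2750]);
translate([2000, 100, 0]) cube([100, 500, 2750]);
translate([2000, 1600, 0]) cube([100, 800, 2750]);


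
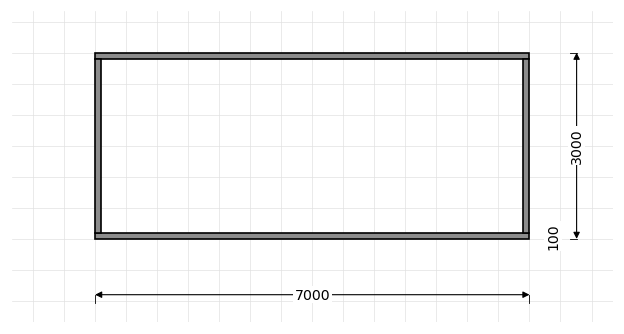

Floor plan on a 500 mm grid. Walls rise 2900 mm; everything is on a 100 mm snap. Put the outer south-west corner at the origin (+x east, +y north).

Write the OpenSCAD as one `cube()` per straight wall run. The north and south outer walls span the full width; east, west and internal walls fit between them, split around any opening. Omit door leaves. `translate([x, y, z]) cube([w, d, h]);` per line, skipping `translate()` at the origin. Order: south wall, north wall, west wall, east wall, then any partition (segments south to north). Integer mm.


cube([7000, 100, 2900]);
translate([0, 2900, 0]) cube([7000, 100, 2900]);
translate([0, 100, 0]) cube([100, 2800, 2900]);
translate([6900, 100, 0]) cube([100, 2800, 2900]);


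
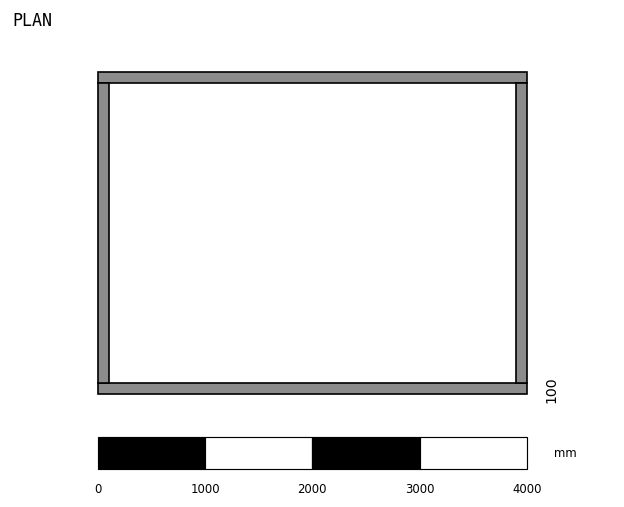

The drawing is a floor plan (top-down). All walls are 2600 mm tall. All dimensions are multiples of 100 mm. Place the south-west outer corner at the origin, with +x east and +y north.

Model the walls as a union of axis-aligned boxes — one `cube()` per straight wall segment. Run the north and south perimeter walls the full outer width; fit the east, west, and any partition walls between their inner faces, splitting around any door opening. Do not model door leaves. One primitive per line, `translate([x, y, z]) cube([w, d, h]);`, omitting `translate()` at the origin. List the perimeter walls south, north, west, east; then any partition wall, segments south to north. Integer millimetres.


cube([4000, 100, 2600]);
translate([0, 2900, 0]) cube([4000, 100, 2600]);
translate([0, 100, 0]) cube([100, 2800, 2600]);
translate([3900, 100, 0]) cube([100, 2800, 2600]);


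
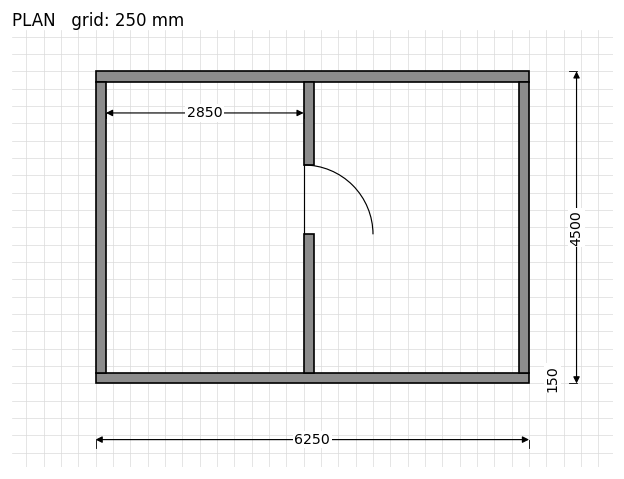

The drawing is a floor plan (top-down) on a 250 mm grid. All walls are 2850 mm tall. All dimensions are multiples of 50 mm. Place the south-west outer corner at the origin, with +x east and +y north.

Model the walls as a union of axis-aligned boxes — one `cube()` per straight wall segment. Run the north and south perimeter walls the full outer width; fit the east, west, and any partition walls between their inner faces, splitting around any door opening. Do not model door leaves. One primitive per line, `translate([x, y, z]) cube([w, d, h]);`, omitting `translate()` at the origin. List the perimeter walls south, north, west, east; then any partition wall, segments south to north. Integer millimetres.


cube([6250, 150, 2850]);
translate([0, 4350, 0]) cube([6250, 150, 2850]);
translate([0, 150, 0]) cube([150, 4200, 2850]);
translate([6100, 150, 0]) cube([150, 4200, 2850]);
translate([3000, 150, 0]) cube([150, 2000, 2850]);
translate([3000, 3150, 0]) cube([150, 1200, 2850]);
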